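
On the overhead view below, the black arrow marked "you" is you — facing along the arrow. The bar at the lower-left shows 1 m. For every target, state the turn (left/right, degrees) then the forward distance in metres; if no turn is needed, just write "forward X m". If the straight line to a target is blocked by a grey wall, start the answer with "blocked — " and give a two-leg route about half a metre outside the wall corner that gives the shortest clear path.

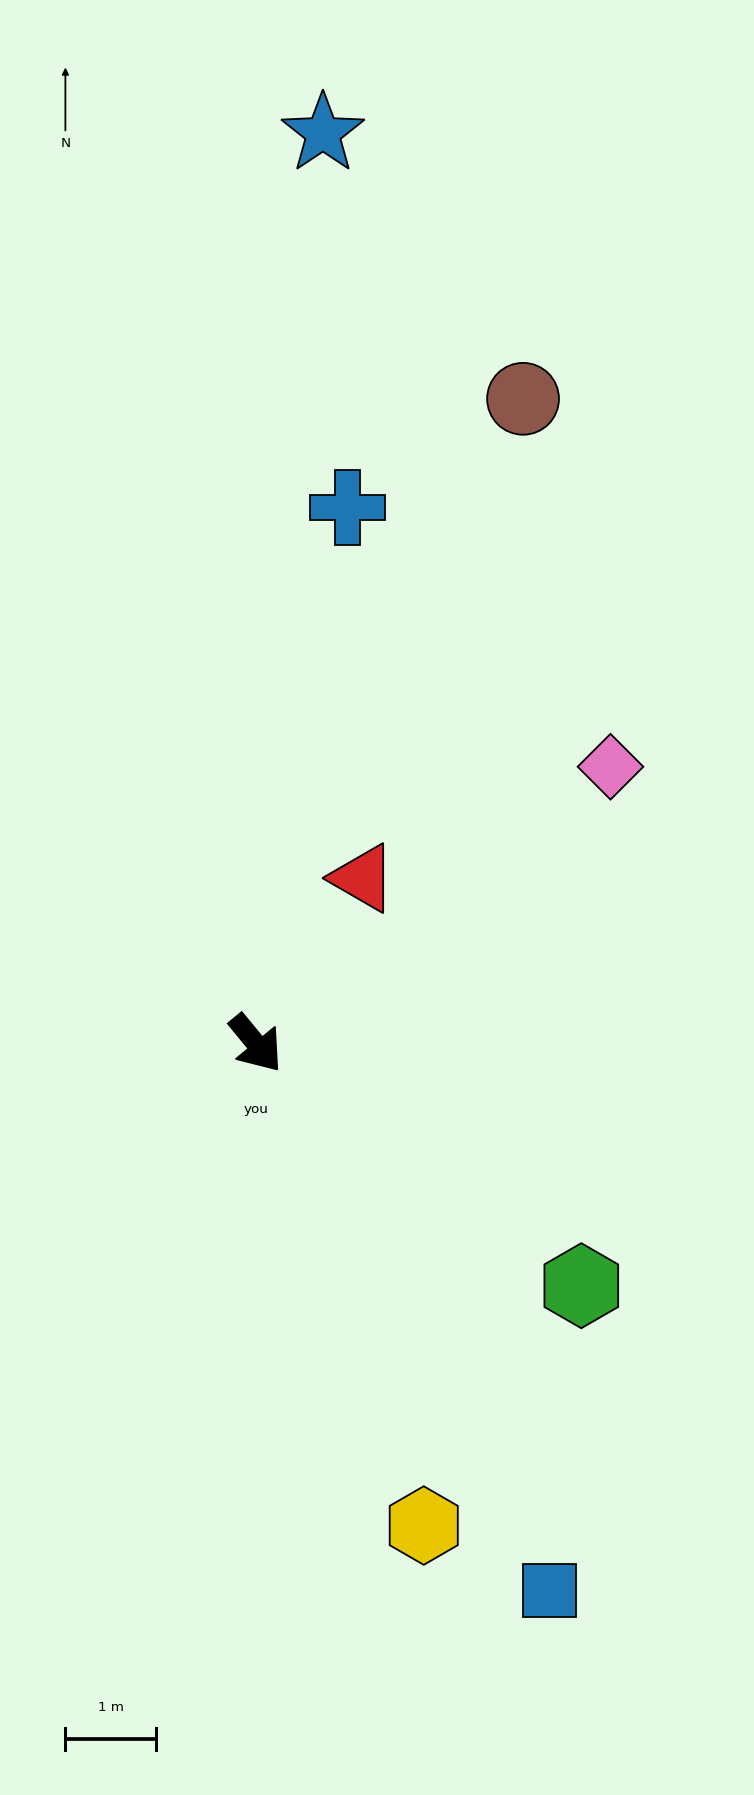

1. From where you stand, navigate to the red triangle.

turn left 108°, forward 2.2 m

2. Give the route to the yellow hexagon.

turn right 20°, forward 5.6 m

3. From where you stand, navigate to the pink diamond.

turn left 89°, forward 4.9 m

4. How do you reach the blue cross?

turn left 131°, forward 6.0 m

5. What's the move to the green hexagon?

turn left 14°, forward 4.5 m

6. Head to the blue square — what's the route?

turn right 11°, forward 6.8 m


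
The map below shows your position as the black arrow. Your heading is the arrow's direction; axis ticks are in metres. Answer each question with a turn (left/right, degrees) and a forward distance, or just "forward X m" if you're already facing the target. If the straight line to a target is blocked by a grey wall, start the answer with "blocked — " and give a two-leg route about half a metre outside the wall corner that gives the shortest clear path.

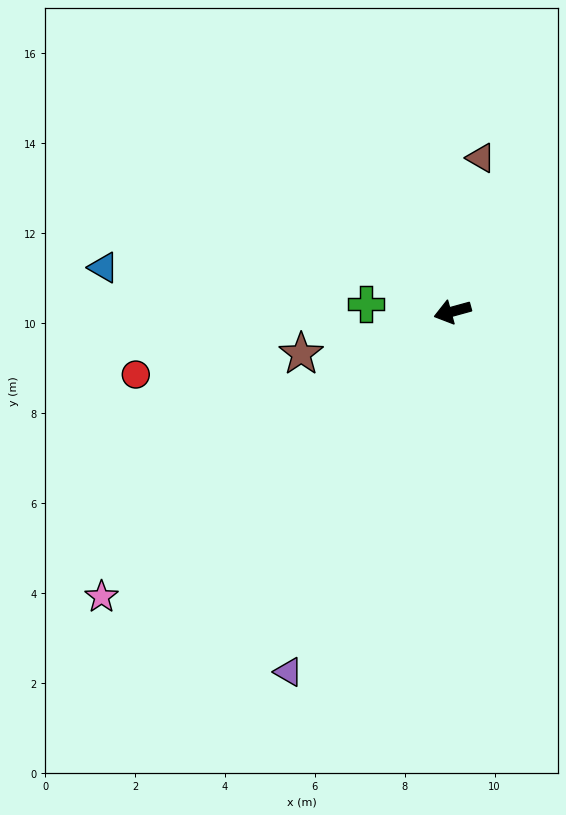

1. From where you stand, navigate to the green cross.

turn right 20°, forward 1.9 m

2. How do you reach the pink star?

turn left 24°, forward 10.1 m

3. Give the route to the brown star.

forward 3.5 m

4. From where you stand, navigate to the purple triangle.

turn left 50°, forward 8.8 m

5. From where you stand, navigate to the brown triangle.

turn right 116°, forward 3.5 m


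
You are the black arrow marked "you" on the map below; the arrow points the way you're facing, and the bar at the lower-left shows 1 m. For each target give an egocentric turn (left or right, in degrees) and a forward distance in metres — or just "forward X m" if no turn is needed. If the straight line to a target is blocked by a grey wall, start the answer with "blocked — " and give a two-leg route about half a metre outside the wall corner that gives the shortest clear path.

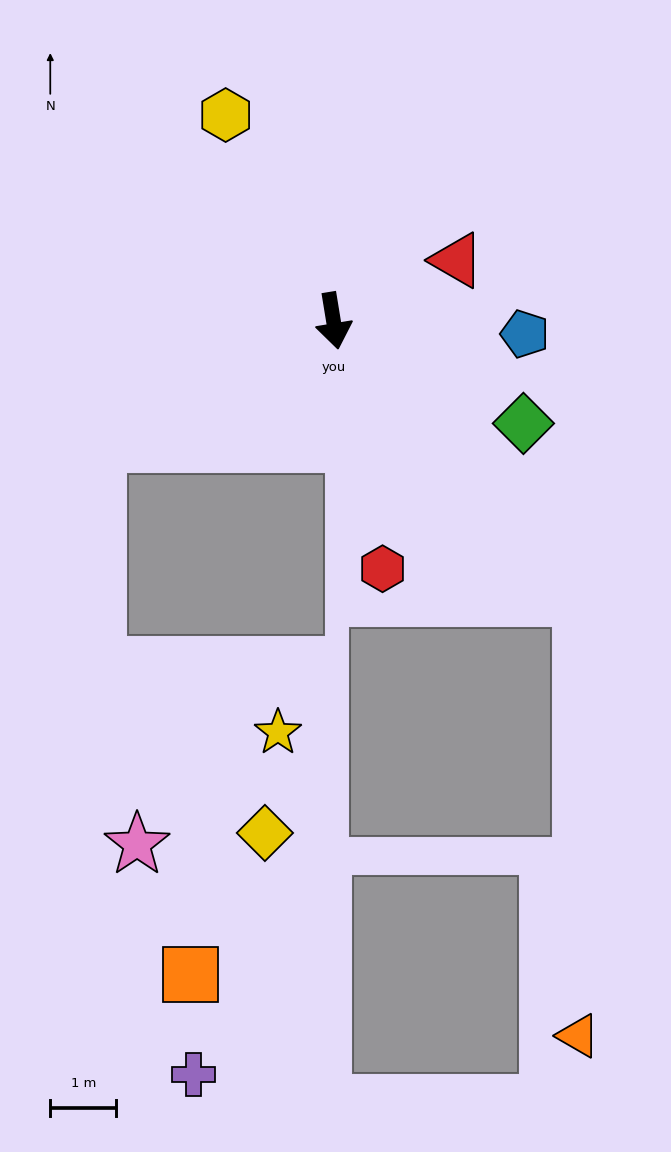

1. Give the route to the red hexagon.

forward 3.8 m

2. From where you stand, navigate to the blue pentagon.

turn left 77°, forward 2.9 m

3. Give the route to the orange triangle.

blocked — turn left 32°, forward 5.6 m, then turn right 42°, forward 6.6 m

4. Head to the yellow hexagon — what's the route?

turn right 162°, forward 3.5 m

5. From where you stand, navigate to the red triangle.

turn left 107°, forward 2.1 m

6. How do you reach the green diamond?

turn left 52°, forward 3.3 m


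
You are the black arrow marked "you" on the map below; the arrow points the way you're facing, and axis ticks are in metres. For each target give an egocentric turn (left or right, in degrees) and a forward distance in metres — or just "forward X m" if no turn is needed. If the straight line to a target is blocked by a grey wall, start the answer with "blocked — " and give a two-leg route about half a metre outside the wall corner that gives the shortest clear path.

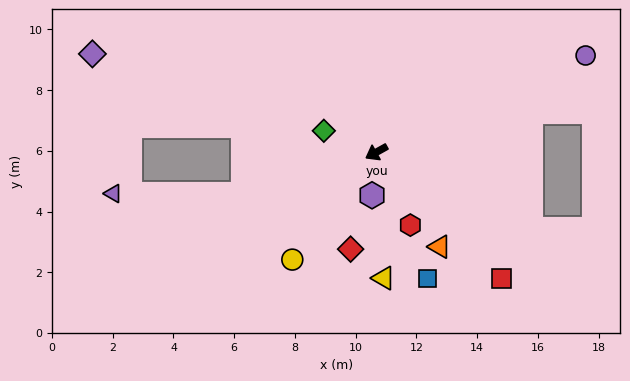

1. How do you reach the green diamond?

turn right 51°, forward 1.9 m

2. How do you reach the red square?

turn left 106°, forward 5.9 m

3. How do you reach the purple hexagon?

turn left 55°, forward 1.4 m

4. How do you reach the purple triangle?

blocked — turn right 11°, forward 4.6 m, then turn right 19°, forward 4.3 m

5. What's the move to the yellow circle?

turn left 23°, forward 4.5 m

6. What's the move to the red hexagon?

turn left 86°, forward 2.6 m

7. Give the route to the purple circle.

turn left 176°, forward 7.6 m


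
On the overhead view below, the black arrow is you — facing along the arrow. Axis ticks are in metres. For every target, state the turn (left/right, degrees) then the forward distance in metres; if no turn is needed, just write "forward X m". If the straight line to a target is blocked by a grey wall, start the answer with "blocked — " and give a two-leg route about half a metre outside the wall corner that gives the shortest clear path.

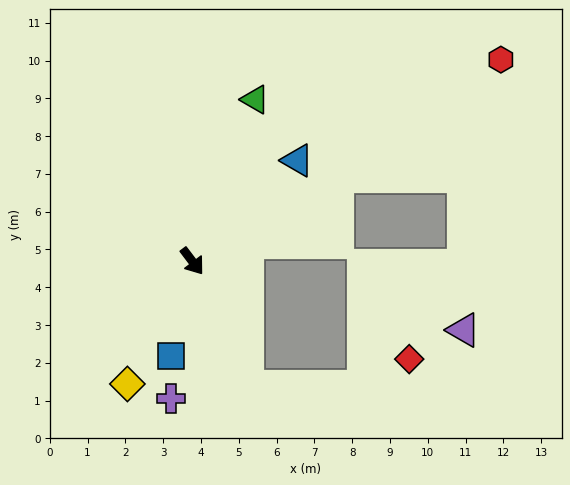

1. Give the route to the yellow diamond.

turn right 65°, forward 3.7 m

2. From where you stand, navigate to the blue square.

turn right 50°, forward 2.6 m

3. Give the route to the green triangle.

turn left 122°, forward 4.6 m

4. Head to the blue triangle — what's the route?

turn left 97°, forward 3.9 m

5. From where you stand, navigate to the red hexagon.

turn left 86°, forward 9.8 m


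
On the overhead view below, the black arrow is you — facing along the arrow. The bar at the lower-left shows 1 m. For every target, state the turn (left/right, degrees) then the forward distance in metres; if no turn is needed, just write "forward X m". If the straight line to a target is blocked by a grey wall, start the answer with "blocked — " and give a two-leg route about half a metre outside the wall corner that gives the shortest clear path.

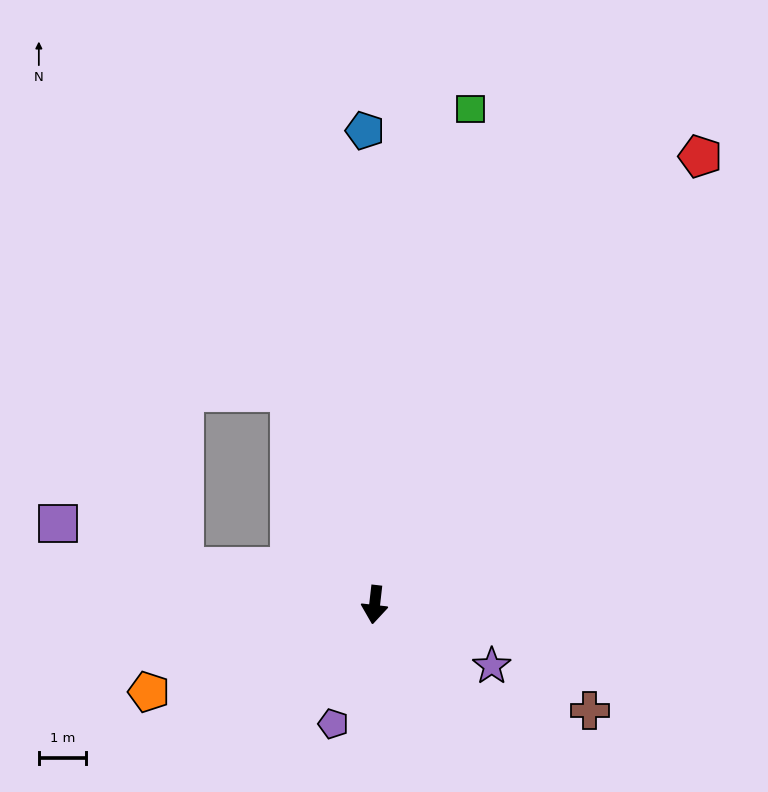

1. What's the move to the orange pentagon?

turn right 62°, forward 5.1 m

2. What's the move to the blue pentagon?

turn right 172°, forward 10.0 m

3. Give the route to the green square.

turn left 176°, forward 10.7 m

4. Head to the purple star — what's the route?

turn left 69°, forward 2.8 m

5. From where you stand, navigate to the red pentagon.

turn left 151°, forward 11.7 m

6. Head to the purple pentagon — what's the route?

turn right 13°, forward 2.7 m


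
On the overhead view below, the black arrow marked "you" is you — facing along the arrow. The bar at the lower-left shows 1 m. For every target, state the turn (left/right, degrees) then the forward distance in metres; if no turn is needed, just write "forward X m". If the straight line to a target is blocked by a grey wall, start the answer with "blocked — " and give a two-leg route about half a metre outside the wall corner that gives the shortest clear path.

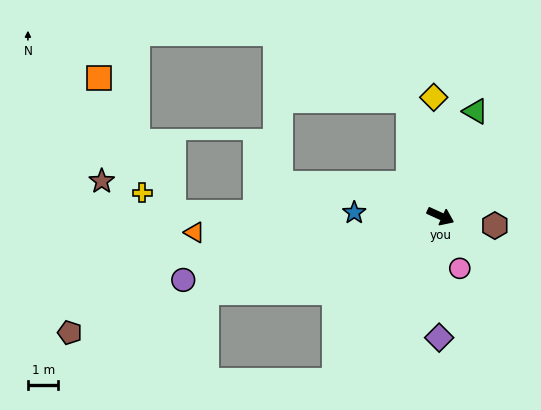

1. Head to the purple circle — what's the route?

turn right 142°, forward 8.7 m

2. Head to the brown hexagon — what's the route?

turn left 15°, forward 1.8 m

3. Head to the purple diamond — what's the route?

turn right 66°, forward 4.0 m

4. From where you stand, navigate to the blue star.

turn right 158°, forward 2.8 m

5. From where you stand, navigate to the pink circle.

turn right 45°, forward 1.8 m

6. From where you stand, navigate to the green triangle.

turn left 96°, forward 3.6 m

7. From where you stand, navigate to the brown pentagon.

turn right 138°, forward 12.8 m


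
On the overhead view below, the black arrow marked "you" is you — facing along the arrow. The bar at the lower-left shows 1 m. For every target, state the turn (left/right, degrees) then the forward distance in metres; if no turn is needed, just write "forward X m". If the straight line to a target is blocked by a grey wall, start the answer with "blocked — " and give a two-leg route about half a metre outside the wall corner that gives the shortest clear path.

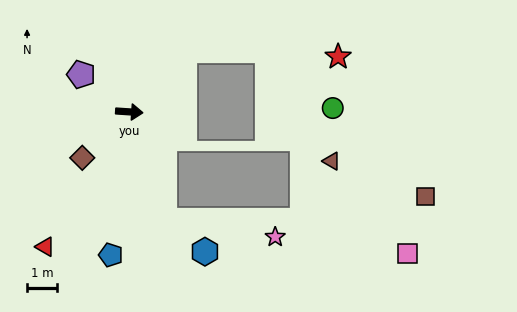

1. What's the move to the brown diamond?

turn right 132°, forward 2.2 m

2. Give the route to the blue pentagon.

turn right 94°, forward 4.9 m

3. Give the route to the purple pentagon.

turn left 146°, forward 2.1 m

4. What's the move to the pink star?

blocked — turn right 68°, forward 3.9 m, then turn left 63°, forward 3.8 m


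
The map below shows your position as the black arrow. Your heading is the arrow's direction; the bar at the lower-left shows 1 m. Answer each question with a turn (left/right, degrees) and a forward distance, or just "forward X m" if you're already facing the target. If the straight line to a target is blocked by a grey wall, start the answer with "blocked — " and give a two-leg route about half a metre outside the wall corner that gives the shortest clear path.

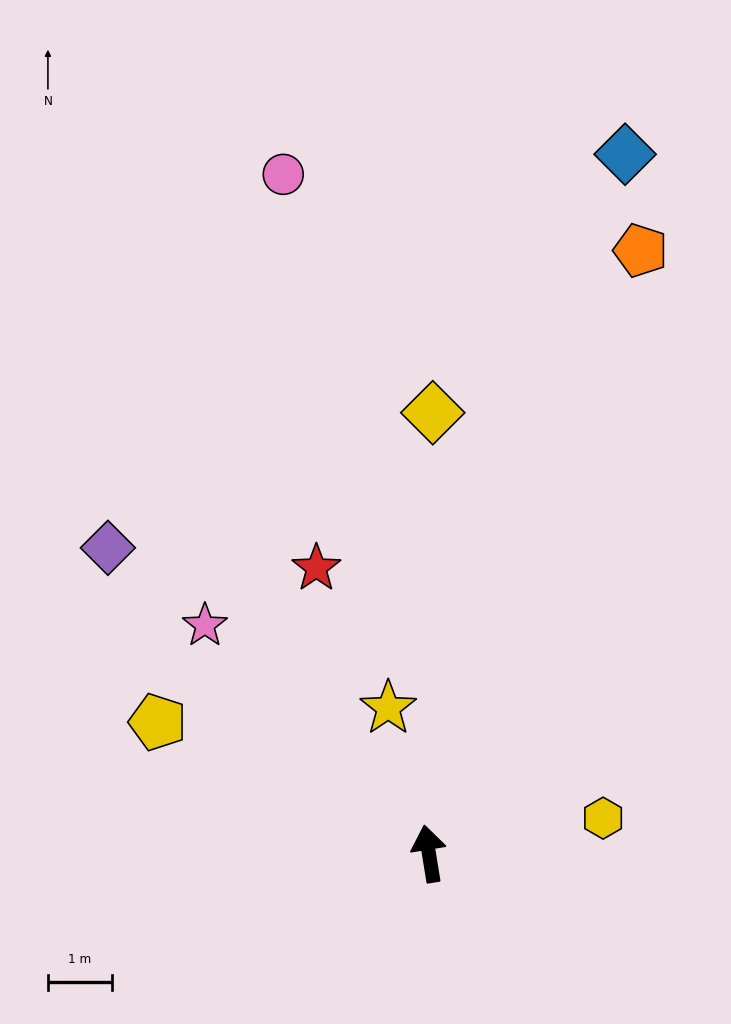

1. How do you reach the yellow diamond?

turn right 10°, forward 6.9 m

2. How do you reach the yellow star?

turn left 6°, forward 2.4 m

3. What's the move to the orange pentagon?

turn right 29°, forward 10.0 m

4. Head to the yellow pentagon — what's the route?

turn left 55°, forward 4.7 m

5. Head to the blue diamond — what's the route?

turn right 25°, forward 11.4 m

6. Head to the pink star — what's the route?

turn left 35°, forward 5.0 m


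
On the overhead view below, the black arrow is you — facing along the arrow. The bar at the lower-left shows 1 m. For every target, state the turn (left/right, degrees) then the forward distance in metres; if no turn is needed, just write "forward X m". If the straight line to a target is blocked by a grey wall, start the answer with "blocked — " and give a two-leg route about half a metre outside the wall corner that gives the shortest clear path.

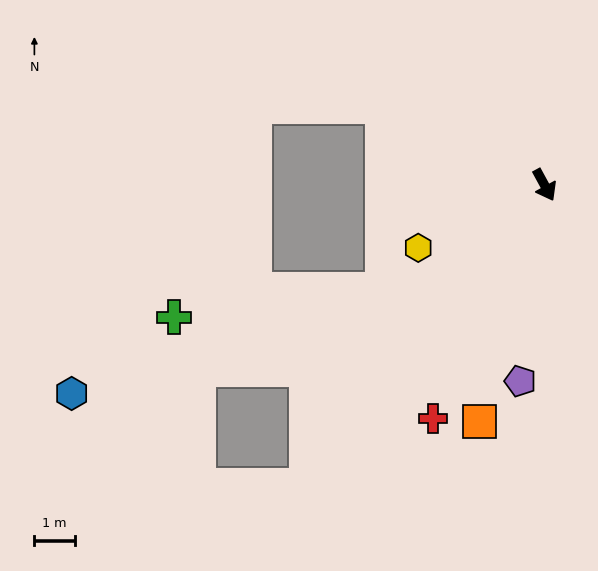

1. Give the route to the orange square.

turn right 44°, forward 6.1 m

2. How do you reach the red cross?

turn right 54°, forward 6.4 m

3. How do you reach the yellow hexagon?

turn right 92°, forward 3.5 m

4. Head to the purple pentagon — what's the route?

turn right 36°, forward 4.9 m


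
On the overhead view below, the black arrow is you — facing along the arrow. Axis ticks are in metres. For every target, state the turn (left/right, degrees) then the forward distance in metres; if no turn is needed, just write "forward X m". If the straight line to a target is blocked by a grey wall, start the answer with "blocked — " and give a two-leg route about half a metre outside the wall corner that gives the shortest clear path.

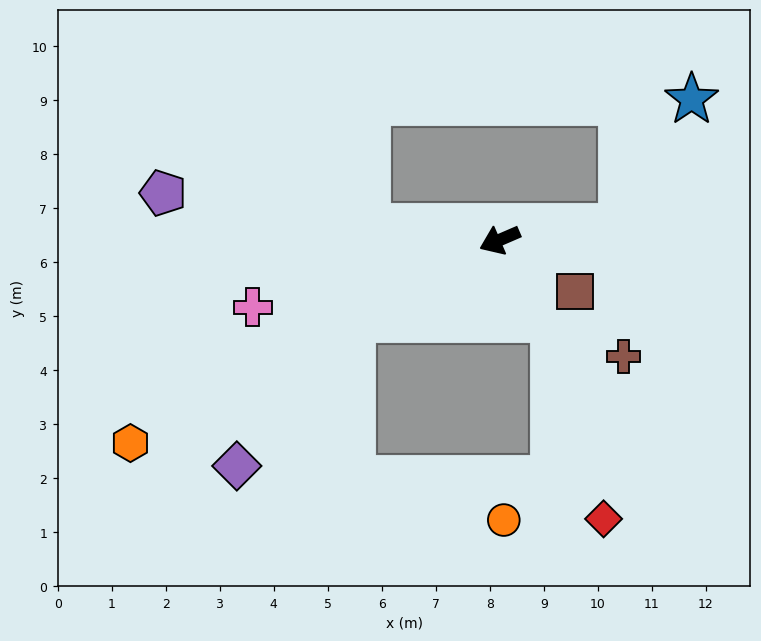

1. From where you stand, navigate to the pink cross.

turn right 8°, forward 4.7 m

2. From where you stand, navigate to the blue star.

blocked — turn left 163°, forward 2.3 m, then turn left 55°, forward 2.7 m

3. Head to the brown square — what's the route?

turn left 122°, forward 1.7 m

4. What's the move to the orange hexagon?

turn left 5°, forward 7.8 m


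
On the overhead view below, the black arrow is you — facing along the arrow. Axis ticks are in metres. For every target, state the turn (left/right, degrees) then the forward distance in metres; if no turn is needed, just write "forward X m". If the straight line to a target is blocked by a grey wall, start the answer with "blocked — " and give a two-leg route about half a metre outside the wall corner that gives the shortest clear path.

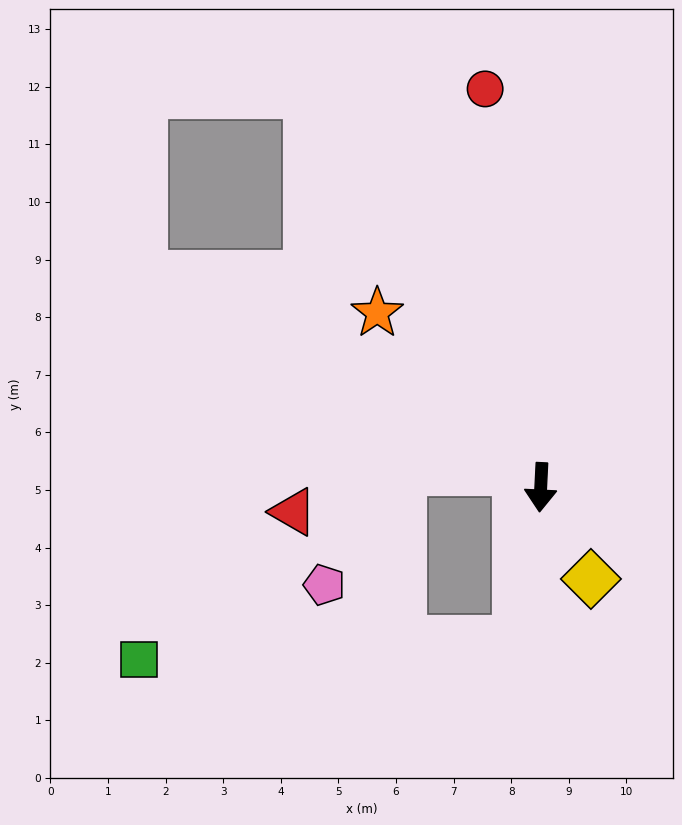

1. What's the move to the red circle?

turn right 169°, forward 7.0 m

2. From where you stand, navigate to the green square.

blocked — turn right 6°, forward 2.7 m, then turn right 78°, forward 6.6 m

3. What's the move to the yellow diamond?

turn left 32°, forward 1.8 m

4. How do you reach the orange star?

turn right 134°, forward 4.2 m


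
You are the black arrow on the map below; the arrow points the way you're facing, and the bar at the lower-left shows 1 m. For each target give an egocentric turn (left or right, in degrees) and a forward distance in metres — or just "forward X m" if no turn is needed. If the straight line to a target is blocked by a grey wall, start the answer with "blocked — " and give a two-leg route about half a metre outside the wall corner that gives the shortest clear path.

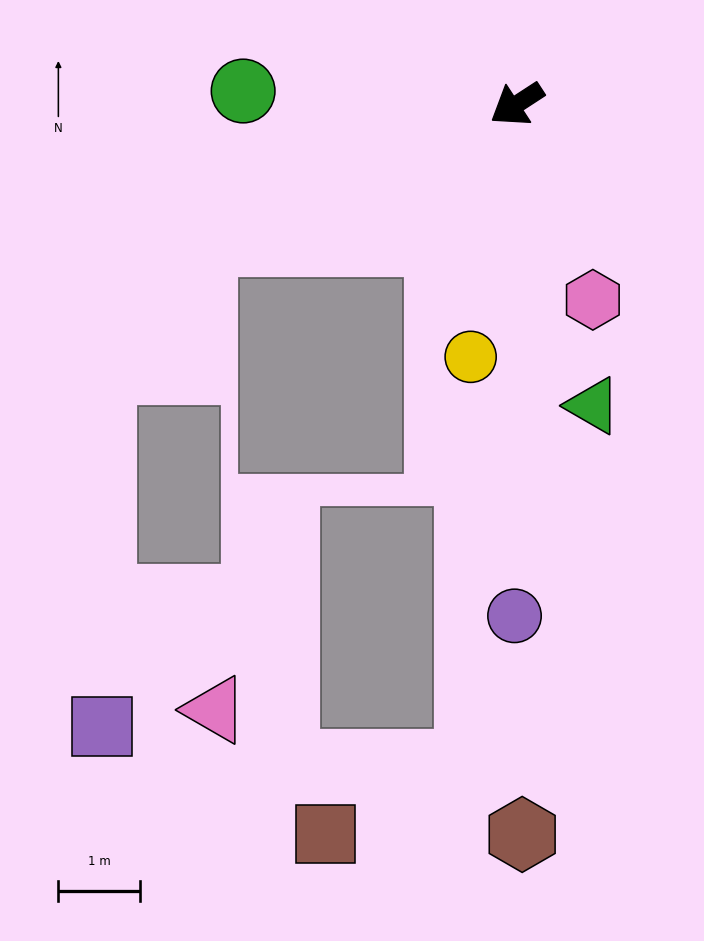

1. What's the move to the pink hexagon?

turn left 78°, forward 2.6 m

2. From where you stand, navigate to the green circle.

turn right 36°, forward 3.4 m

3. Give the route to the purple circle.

turn left 57°, forward 6.3 m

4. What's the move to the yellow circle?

turn left 47°, forward 3.1 m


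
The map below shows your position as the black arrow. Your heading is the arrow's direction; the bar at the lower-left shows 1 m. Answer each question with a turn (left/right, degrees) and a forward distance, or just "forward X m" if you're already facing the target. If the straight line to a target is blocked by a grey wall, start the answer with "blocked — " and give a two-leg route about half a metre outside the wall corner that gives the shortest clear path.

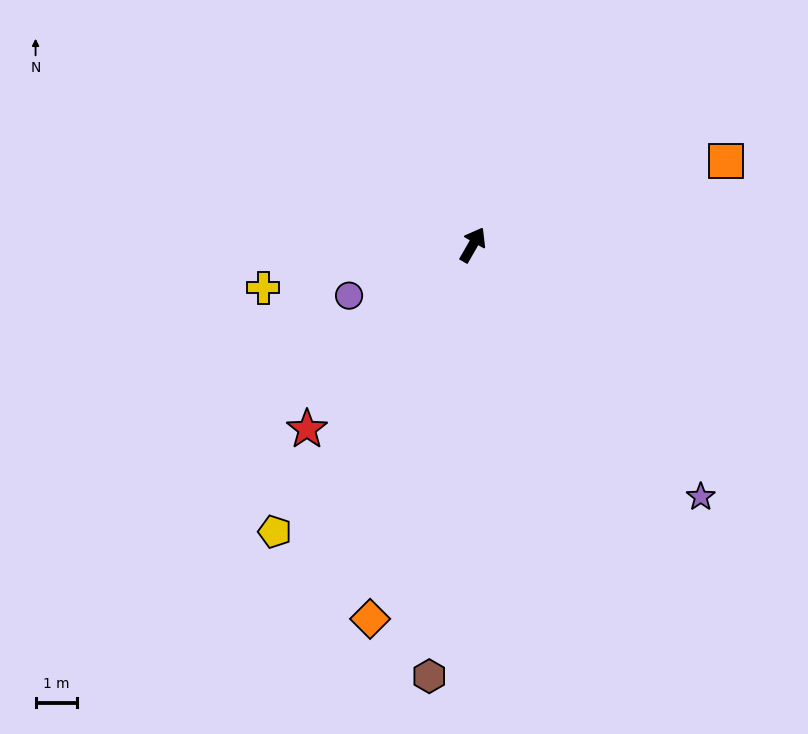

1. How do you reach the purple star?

turn right 108°, forward 8.3 m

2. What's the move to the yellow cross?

turn left 131°, forward 5.2 m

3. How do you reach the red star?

turn left 168°, forward 6.1 m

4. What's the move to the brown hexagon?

turn right 156°, forward 10.6 m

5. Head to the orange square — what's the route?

turn right 42°, forward 6.5 m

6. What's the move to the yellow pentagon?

turn left 175°, forward 8.5 m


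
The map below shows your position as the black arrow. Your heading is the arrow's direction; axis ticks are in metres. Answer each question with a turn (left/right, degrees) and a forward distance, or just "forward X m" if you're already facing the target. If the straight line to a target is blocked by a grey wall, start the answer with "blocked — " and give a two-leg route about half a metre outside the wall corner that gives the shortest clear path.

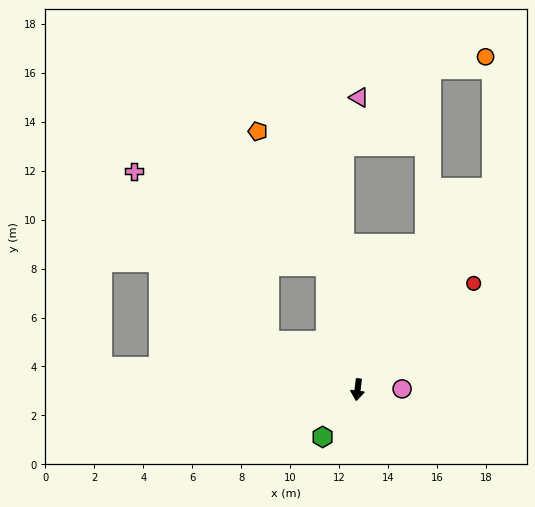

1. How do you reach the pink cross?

blocked — turn right 112°, forward 4.1 m, then turn right 22°, forward 8.9 m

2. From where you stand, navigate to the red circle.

turn left 139°, forward 6.4 m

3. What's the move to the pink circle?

turn left 98°, forward 1.8 m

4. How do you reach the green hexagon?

turn right 30°, forward 2.4 m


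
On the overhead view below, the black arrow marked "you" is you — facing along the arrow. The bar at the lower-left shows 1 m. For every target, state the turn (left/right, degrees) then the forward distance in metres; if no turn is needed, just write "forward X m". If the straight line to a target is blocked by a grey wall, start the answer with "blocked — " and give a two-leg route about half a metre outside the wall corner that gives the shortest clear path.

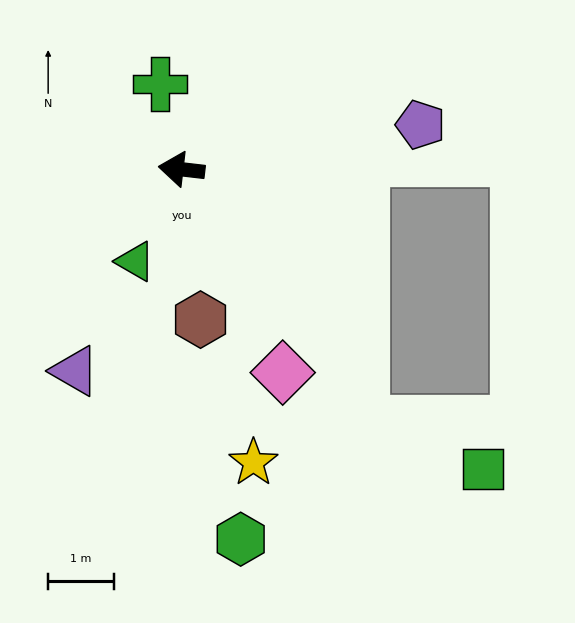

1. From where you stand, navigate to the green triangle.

turn left 70°, forward 1.6 m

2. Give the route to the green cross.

turn right 69°, forward 1.3 m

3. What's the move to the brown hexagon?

turn left 104°, forward 2.3 m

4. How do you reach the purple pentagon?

turn right 163°, forward 3.7 m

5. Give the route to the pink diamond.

turn left 123°, forward 3.5 m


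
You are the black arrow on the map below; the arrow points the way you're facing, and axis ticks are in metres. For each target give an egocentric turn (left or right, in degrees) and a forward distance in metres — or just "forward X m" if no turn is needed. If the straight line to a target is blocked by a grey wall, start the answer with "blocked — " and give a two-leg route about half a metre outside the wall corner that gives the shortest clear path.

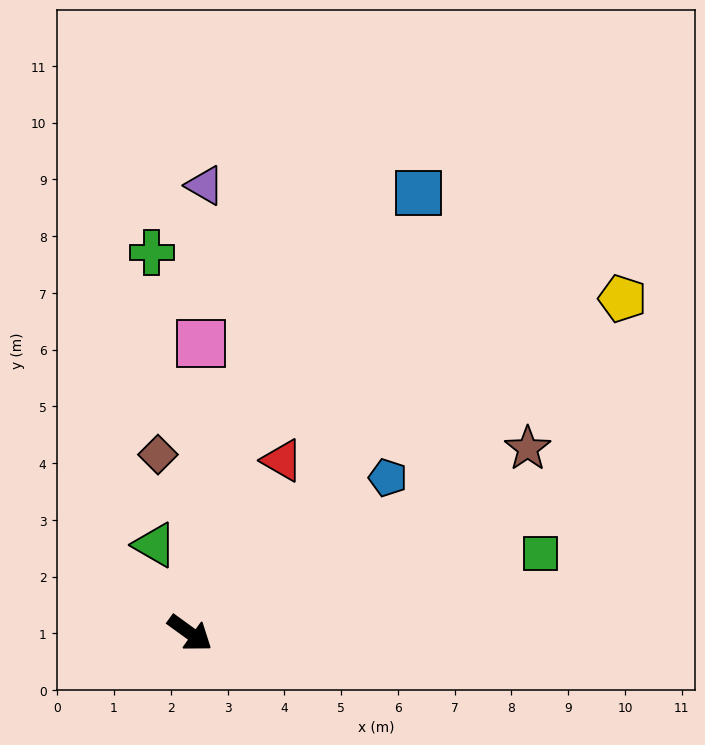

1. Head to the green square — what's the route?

turn left 49°, forward 6.3 m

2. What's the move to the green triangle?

turn left 148°, forward 1.7 m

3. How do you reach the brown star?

turn left 65°, forward 6.8 m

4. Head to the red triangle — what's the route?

turn left 98°, forward 3.5 m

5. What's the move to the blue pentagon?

turn left 74°, forward 4.4 m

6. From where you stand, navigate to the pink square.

turn left 124°, forward 5.1 m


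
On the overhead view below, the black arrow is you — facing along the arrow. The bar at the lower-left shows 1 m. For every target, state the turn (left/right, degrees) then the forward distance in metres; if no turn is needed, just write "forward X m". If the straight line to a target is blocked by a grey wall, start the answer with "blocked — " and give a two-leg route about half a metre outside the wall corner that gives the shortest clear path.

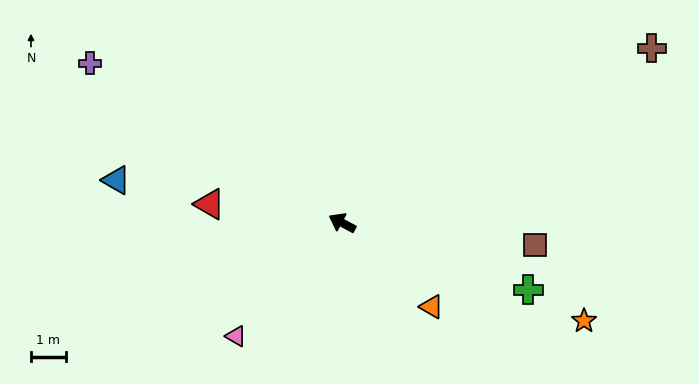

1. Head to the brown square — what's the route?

turn right 158°, forward 5.6 m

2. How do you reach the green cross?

turn right 172°, forward 5.7 m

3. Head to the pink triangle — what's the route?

turn left 75°, forward 4.4 m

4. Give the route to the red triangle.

turn left 20°, forward 3.8 m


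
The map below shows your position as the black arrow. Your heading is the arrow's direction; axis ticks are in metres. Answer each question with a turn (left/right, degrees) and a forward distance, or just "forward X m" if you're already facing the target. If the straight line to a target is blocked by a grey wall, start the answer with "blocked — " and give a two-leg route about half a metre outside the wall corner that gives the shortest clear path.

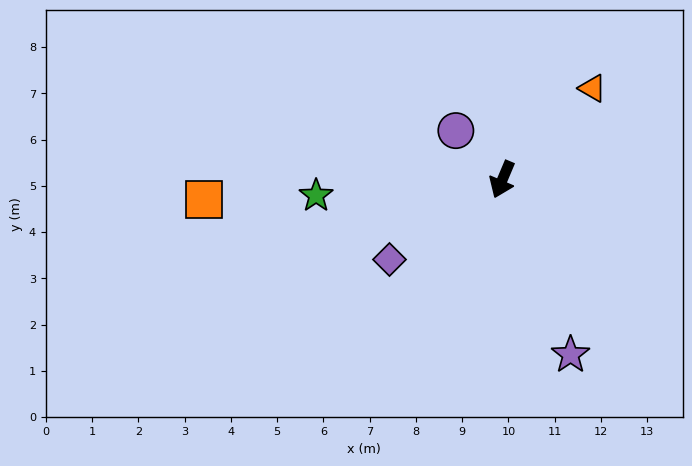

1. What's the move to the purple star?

turn left 44°, forward 4.1 m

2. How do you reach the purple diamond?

turn right 32°, forward 3.0 m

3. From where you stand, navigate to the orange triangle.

turn left 158°, forward 2.8 m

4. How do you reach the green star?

turn right 62°, forward 4.0 m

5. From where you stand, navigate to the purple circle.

turn right 114°, forward 1.5 m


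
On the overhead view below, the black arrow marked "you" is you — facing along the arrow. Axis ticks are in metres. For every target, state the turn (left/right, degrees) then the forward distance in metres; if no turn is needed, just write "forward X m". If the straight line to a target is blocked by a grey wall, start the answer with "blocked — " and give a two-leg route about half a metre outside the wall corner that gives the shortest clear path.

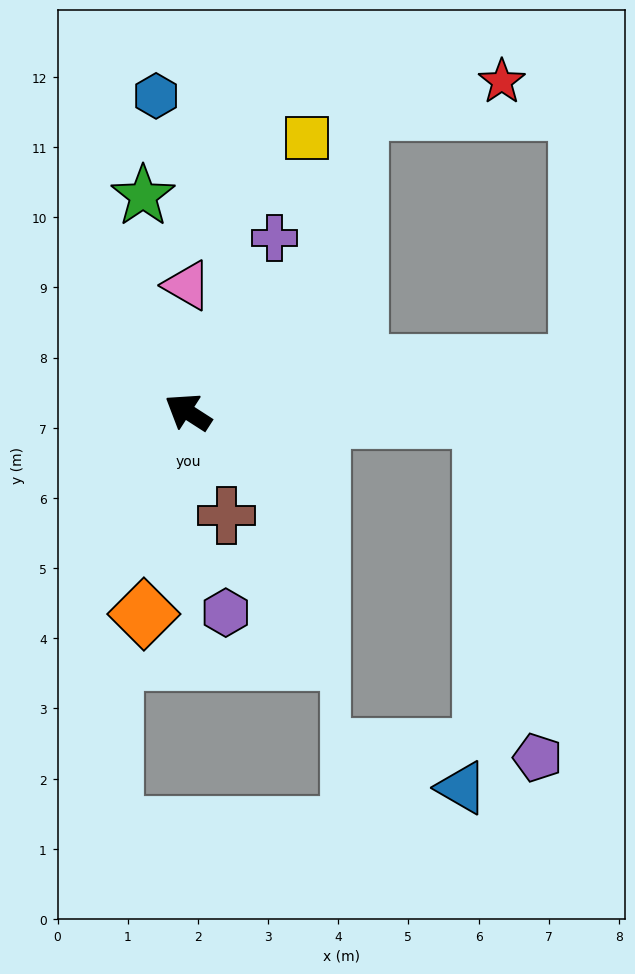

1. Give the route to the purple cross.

turn right 84°, forward 2.8 m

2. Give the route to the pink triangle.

turn right 57°, forward 1.8 m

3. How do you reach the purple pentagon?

blocked — turn right 149°, forward 4.2 m, then turn right 79°, forward 4.9 m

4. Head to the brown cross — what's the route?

turn left 143°, forward 1.6 m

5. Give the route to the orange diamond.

turn left 110°, forward 2.9 m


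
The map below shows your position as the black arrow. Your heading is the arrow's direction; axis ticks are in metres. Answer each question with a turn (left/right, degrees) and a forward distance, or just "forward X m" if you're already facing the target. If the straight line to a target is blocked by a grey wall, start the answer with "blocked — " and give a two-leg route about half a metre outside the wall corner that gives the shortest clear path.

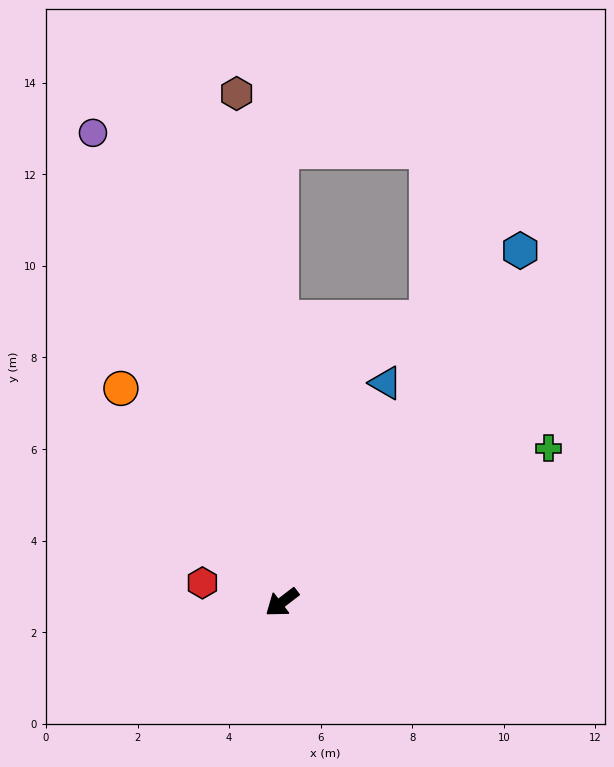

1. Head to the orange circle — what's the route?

turn right 90°, forward 5.8 m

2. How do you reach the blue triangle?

turn right 153°, forward 5.3 m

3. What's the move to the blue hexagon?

turn right 162°, forward 9.3 m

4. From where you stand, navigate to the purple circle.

turn right 106°, forward 11.1 m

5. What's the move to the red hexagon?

turn right 51°, forward 1.8 m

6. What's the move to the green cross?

turn left 173°, forward 6.7 m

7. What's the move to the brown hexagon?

turn right 122°, forward 11.2 m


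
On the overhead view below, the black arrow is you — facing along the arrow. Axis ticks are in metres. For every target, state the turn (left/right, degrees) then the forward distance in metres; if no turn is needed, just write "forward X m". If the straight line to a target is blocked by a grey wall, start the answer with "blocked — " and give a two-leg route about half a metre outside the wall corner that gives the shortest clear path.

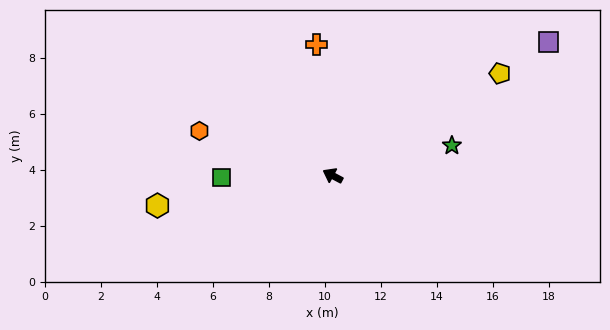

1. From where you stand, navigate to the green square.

turn left 29°, forward 4.0 m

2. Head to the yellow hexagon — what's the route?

turn left 38°, forward 6.3 m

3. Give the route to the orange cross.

turn right 55°, forward 4.7 m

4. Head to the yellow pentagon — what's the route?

turn right 121°, forward 7.0 m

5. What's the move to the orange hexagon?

turn left 9°, forward 5.0 m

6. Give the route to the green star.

turn right 138°, forward 4.4 m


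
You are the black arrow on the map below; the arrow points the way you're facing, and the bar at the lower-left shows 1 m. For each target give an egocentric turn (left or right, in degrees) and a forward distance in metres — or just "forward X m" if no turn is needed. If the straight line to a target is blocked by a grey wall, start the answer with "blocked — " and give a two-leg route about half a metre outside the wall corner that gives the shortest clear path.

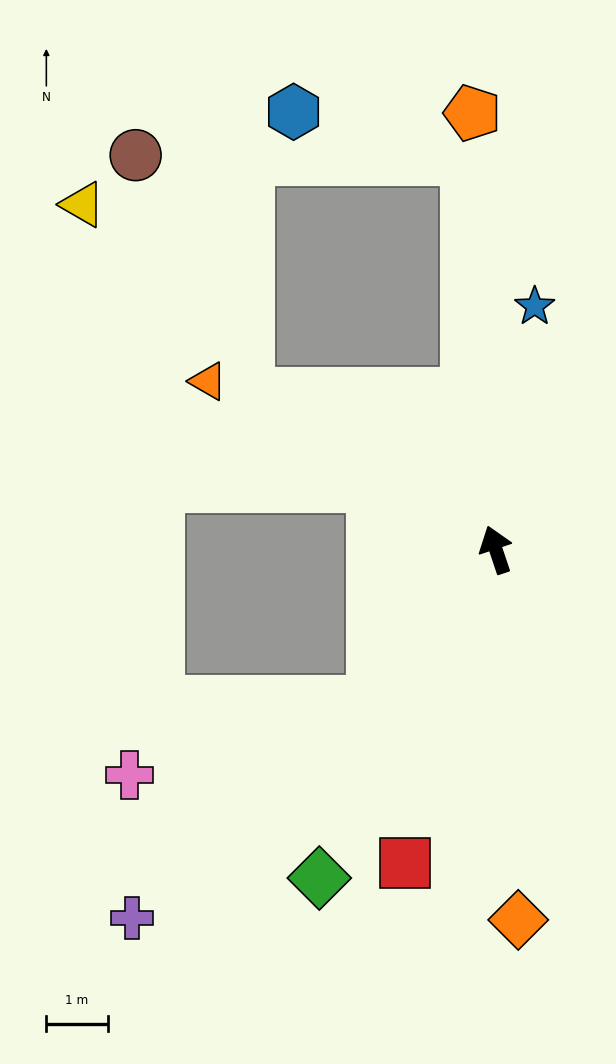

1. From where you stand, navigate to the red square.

turn left 145°, forward 5.3 m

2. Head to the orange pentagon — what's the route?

turn right 15°, forward 7.1 m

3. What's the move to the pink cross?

blocked — turn left 122°, forward 3.2 m, then turn right 34°, forward 4.1 m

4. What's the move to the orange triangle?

turn left 41°, forward 5.4 m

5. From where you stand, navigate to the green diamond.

turn left 133°, forward 6.1 m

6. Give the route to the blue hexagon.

blocked — turn right 14°, forward 6.4 m, then turn left 70°, forward 2.9 m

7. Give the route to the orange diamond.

turn left 165°, forward 6.1 m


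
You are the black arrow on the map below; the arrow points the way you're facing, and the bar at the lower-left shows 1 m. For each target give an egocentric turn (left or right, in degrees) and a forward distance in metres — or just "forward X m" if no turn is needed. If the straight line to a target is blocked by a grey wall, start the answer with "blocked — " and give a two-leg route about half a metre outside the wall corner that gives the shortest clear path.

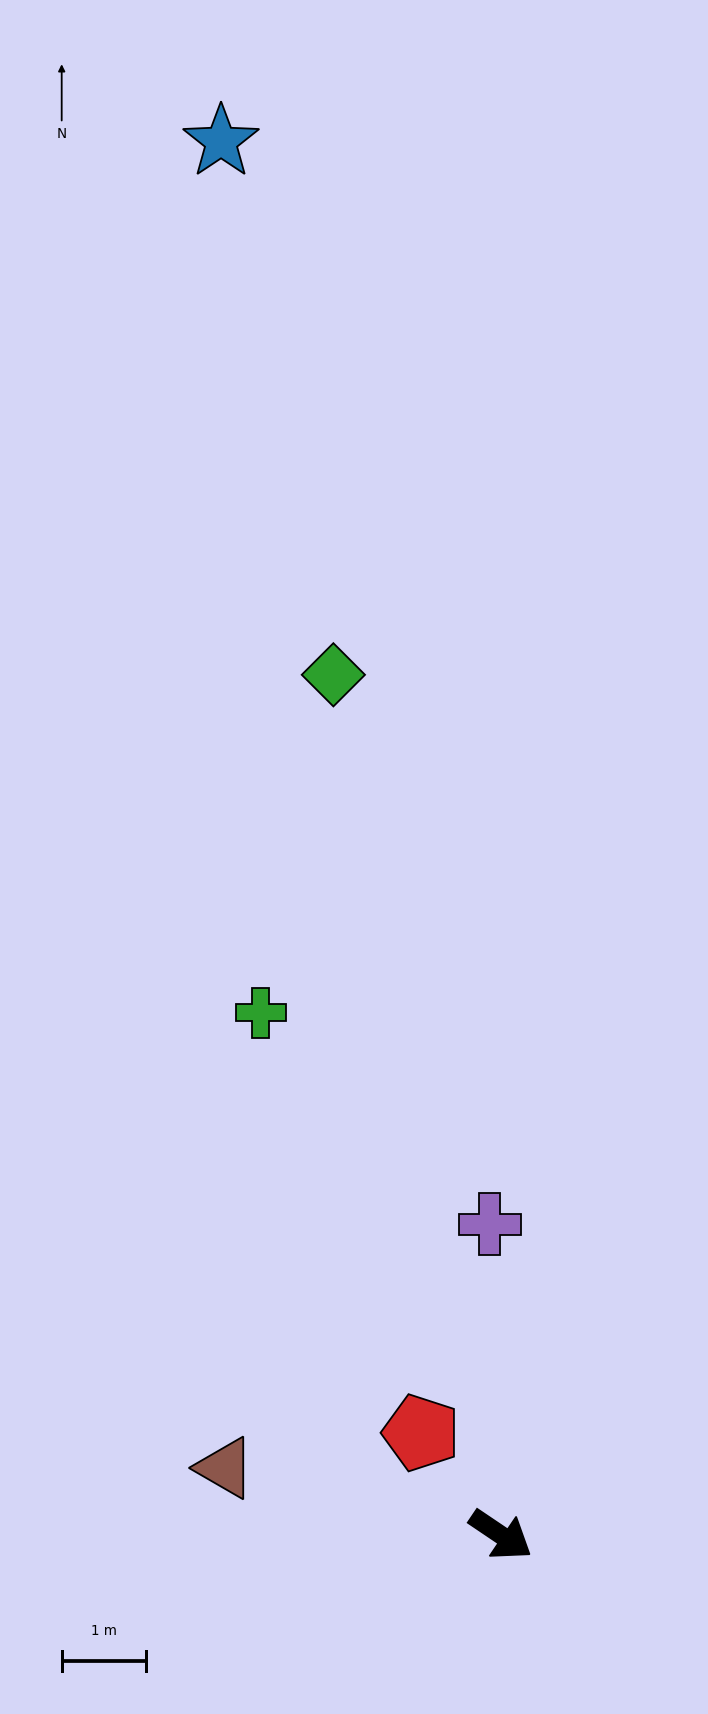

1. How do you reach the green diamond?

turn left 135°, forward 10.3 m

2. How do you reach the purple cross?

turn left 126°, forward 3.7 m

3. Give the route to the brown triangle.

turn right 160°, forward 3.3 m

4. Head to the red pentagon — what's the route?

turn left 162°, forward 1.5 m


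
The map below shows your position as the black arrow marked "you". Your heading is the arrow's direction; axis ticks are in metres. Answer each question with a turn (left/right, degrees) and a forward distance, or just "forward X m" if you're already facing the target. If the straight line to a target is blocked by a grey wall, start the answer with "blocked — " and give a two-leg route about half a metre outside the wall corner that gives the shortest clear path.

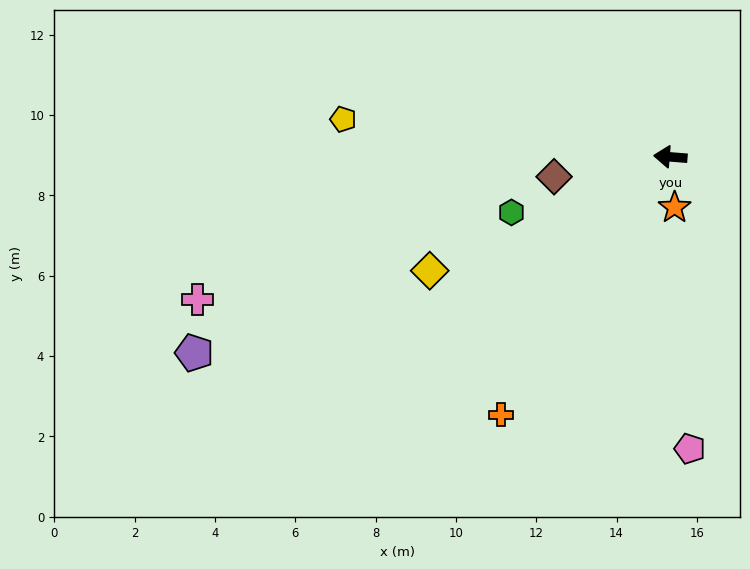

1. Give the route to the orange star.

turn left 99°, forward 1.3 m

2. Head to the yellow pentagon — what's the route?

turn right 2°, forward 8.2 m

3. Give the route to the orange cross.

turn left 61°, forward 7.7 m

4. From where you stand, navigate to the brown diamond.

turn left 14°, forward 2.9 m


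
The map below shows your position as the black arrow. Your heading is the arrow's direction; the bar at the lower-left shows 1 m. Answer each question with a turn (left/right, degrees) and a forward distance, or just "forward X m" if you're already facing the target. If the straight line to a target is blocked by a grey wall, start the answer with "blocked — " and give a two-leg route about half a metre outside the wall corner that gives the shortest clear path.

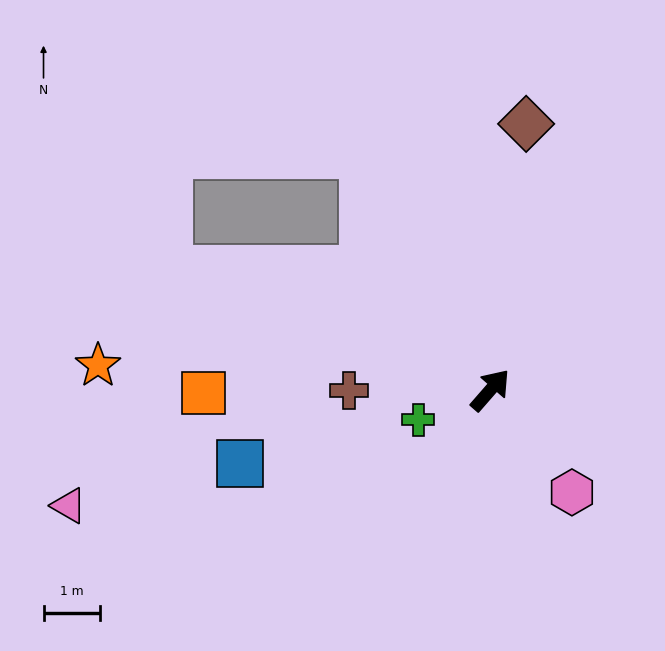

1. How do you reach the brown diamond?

turn left 33°, forward 4.8 m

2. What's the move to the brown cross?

turn left 131°, forward 2.5 m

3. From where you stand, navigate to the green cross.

turn left 153°, forward 1.4 m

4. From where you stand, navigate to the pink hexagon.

turn right 100°, forward 2.3 m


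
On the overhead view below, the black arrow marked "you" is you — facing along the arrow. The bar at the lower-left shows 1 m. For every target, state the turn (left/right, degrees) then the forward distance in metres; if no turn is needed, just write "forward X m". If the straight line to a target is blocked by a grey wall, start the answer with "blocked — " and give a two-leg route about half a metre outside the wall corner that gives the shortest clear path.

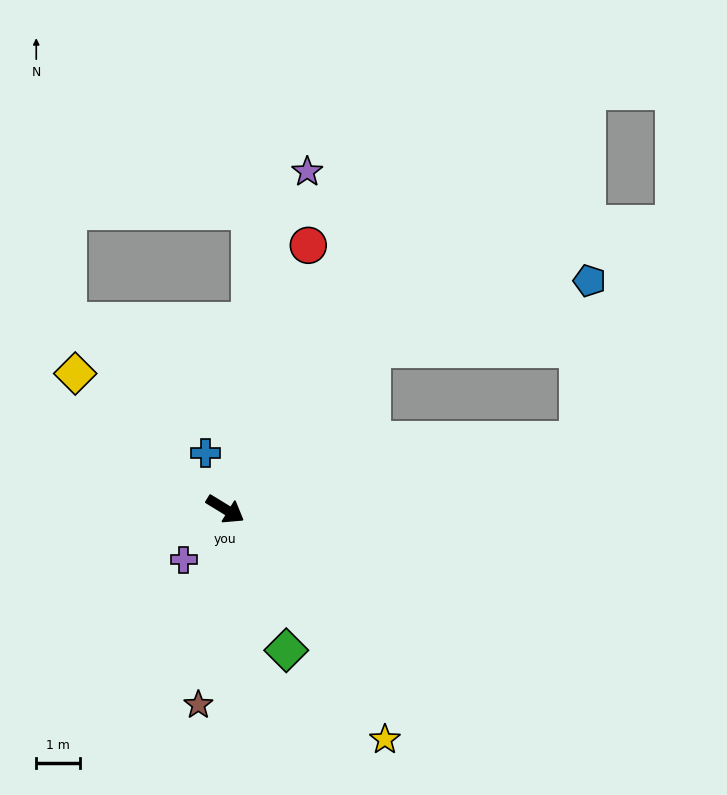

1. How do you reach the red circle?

turn left 104°, forward 6.3 m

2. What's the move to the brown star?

turn right 66°, forward 4.5 m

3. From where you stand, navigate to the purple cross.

turn right 98°, forward 1.5 m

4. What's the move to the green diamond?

turn right 35°, forward 3.5 m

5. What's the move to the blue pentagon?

blocked — turn left 79°, forward 5.0 m, then turn right 30°, forward 5.2 m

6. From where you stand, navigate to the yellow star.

turn right 24°, forward 6.4 m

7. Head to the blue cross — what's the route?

turn left 141°, forward 1.4 m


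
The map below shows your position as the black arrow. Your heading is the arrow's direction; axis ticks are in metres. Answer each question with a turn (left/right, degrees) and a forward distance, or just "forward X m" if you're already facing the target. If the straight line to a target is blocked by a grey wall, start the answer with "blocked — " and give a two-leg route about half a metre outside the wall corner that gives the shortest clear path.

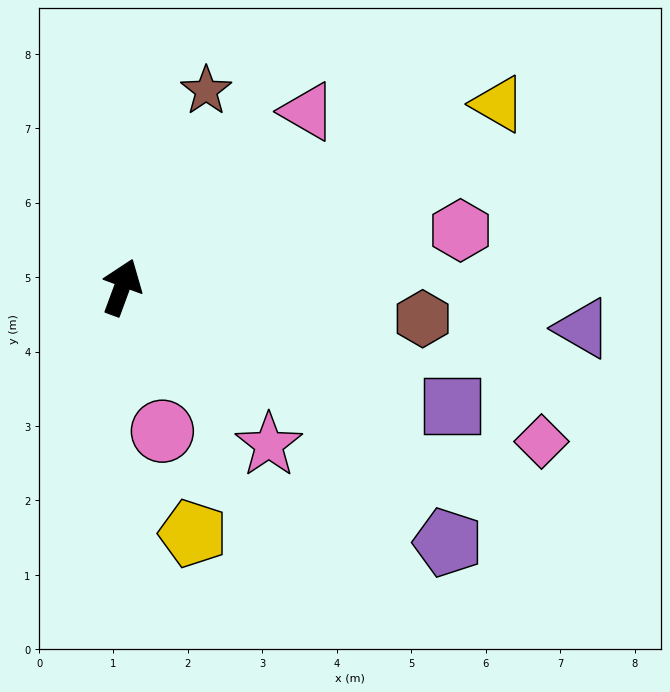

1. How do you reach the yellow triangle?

turn right 44°, forward 5.6 m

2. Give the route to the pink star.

turn right 117°, forward 2.9 m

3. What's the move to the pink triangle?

turn right 26°, forward 3.4 m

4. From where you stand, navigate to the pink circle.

turn right 144°, forward 2.0 m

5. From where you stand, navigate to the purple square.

turn right 90°, forward 4.7 m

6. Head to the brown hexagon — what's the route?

turn right 76°, forward 4.1 m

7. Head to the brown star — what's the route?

turn right 3°, forward 2.9 m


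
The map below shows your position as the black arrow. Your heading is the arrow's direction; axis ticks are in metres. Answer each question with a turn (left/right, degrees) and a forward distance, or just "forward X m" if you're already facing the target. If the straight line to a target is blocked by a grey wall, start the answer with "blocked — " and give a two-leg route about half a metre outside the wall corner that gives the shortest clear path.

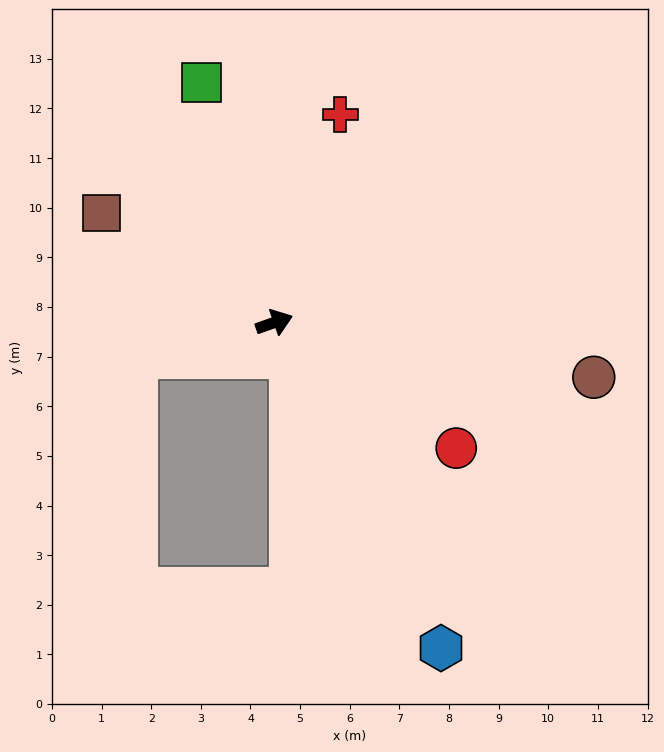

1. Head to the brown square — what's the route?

turn left 128°, forward 4.1 m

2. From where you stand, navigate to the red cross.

turn left 53°, forward 4.4 m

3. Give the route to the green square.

turn left 88°, forward 5.1 m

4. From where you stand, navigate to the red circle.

turn right 54°, forward 4.5 m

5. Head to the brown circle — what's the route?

turn right 29°, forward 6.5 m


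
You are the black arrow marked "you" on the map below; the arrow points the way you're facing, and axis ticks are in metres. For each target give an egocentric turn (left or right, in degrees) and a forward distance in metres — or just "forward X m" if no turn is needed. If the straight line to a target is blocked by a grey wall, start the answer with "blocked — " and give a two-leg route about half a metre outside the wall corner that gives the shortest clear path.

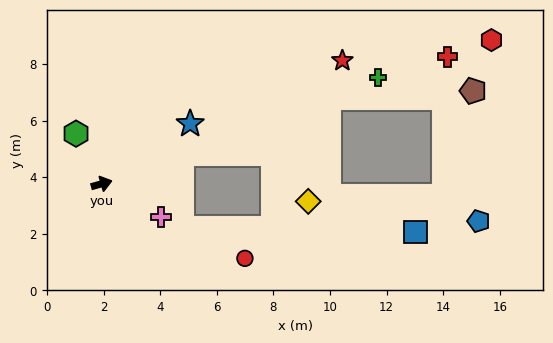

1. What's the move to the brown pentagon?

blocked — turn left 5°, forward 8.6 m, then turn right 18°, forward 5.1 m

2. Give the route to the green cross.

turn left 5°, forward 10.5 m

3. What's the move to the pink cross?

turn right 45°, forward 2.4 m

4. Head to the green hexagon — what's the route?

turn left 101°, forward 2.0 m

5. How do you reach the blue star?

turn left 18°, forward 3.8 m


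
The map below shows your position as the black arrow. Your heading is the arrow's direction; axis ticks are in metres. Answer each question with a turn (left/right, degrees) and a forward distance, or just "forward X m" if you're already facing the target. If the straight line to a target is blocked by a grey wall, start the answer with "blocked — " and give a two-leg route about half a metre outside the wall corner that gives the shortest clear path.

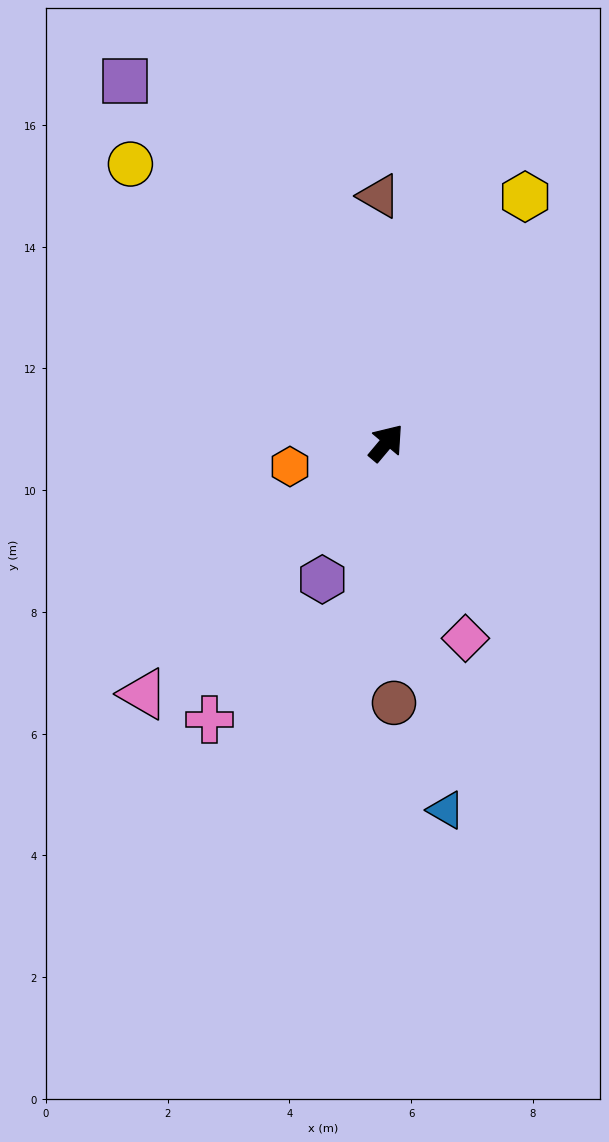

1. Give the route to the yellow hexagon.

turn left 11°, forward 4.6 m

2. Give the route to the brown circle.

turn right 138°, forward 4.3 m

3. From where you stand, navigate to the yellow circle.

turn left 83°, forward 6.2 m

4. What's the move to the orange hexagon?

turn left 144°, forward 1.6 m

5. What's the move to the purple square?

turn left 76°, forward 7.3 m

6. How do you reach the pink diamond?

turn right 118°, forward 3.5 m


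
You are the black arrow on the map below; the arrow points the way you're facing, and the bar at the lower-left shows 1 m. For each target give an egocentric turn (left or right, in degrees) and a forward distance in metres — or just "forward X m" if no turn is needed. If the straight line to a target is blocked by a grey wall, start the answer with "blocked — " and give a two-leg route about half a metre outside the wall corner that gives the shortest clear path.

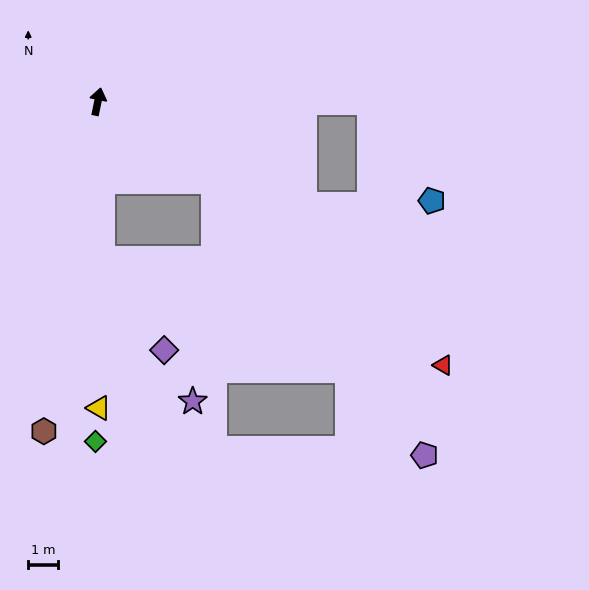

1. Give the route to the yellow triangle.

turn right 168°, forward 10.2 m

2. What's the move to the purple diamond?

blocked — turn right 167°, forward 5.2 m, then turn left 32°, forward 3.7 m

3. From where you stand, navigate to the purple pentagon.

blocked — turn right 113°, forward 4.7 m, then turn right 18°, forward 11.5 m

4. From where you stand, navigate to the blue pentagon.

blocked — turn right 78°, forward 9.0 m, then turn right 58°, forward 3.9 m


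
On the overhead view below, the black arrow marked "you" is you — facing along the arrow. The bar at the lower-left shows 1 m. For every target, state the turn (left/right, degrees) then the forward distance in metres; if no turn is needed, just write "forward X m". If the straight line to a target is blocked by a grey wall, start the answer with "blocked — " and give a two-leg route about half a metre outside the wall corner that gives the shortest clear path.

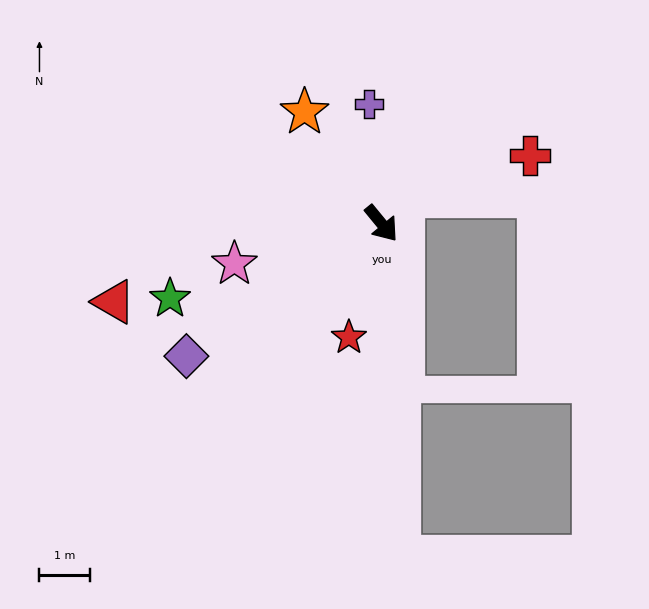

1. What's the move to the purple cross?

turn left 147°, forward 2.4 m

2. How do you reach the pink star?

turn right 114°, forward 3.0 m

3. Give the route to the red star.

turn right 55°, forward 2.3 m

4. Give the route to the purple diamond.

turn right 95°, forward 4.6 m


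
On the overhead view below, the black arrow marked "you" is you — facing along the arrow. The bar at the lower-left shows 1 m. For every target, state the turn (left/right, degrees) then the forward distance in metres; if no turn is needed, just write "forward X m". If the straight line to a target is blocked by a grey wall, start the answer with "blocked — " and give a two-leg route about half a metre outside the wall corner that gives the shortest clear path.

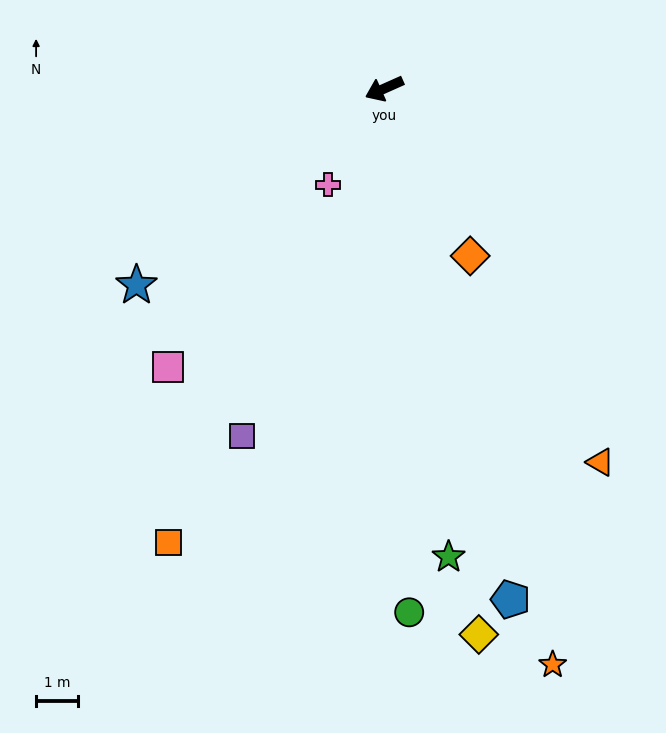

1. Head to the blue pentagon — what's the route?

turn left 80°, forward 12.5 m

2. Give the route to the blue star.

turn left 14°, forward 7.5 m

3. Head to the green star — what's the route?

turn left 74°, forward 11.3 m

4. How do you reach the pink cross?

turn left 36°, forward 2.7 m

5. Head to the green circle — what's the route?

turn left 69°, forward 12.5 m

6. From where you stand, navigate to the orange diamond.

turn left 93°, forward 4.5 m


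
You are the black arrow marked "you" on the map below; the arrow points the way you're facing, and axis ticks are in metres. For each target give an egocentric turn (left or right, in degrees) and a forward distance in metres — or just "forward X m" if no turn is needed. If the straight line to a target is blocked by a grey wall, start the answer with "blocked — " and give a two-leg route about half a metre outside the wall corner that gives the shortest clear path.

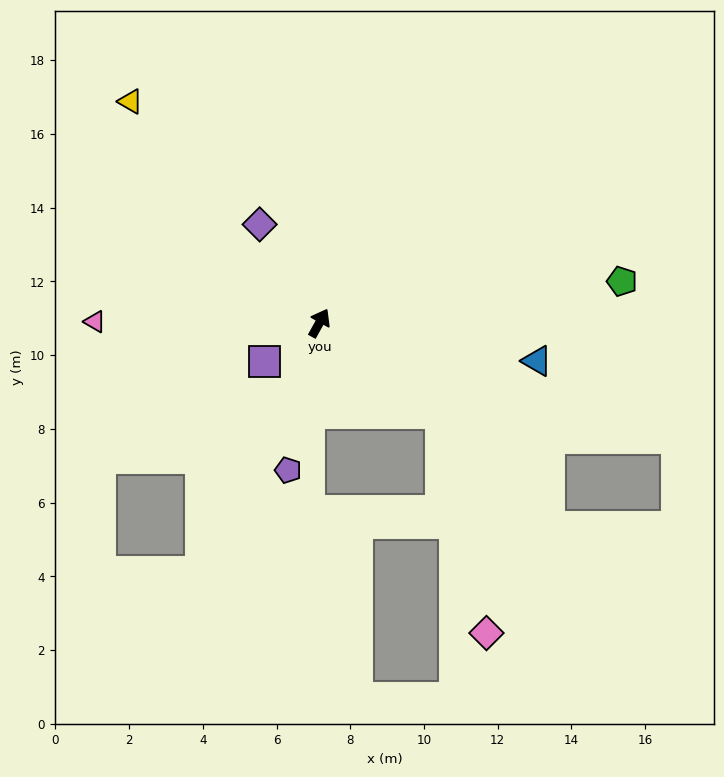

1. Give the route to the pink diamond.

blocked — turn right 98°, forward 4.1 m, then turn right 41°, forward 6.1 m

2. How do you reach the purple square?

turn left 154°, forward 1.8 m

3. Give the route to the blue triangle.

turn right 71°, forward 6.0 m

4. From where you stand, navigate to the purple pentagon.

turn right 163°, forward 4.1 m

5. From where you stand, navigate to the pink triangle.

turn left 119°, forward 6.1 m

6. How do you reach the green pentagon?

turn right 53°, forward 8.3 m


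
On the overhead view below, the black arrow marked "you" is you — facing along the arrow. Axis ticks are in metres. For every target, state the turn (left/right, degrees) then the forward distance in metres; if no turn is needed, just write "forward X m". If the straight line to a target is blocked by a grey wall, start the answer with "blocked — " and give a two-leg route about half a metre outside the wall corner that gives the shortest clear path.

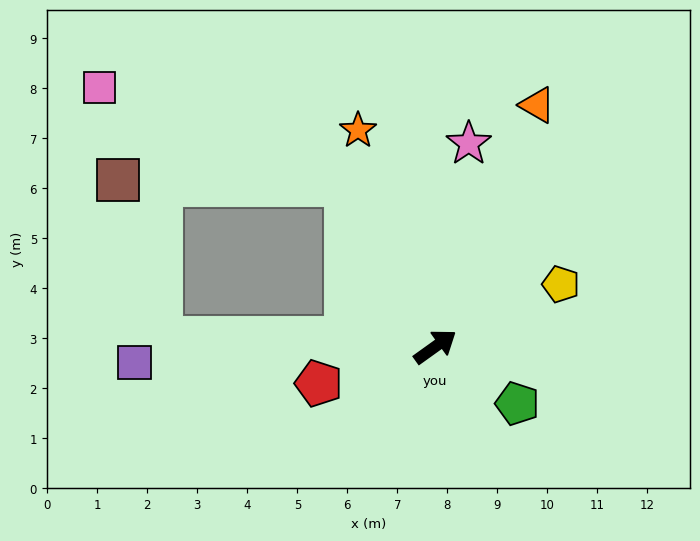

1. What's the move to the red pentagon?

turn left 162°, forward 2.4 m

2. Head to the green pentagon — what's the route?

turn right 70°, forward 2.0 m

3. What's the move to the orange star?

turn left 74°, forward 4.6 m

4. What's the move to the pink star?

turn left 45°, forward 4.1 m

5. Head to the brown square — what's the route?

blocked — turn left 84°, forward 3.7 m, then turn left 59°, forward 4.5 m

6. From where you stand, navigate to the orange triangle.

turn left 31°, forward 5.2 m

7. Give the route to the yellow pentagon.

turn right 9°, forward 2.8 m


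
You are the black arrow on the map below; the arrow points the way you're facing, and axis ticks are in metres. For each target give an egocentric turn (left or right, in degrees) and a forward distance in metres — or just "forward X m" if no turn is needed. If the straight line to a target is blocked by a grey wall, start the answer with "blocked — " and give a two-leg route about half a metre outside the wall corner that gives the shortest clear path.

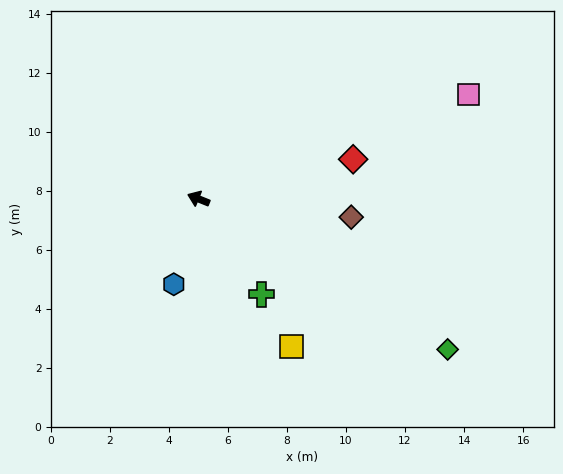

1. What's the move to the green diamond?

turn left 171°, forward 9.9 m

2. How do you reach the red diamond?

turn right 144°, forward 5.4 m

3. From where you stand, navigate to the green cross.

turn left 145°, forward 3.9 m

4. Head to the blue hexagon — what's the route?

turn left 96°, forward 3.0 m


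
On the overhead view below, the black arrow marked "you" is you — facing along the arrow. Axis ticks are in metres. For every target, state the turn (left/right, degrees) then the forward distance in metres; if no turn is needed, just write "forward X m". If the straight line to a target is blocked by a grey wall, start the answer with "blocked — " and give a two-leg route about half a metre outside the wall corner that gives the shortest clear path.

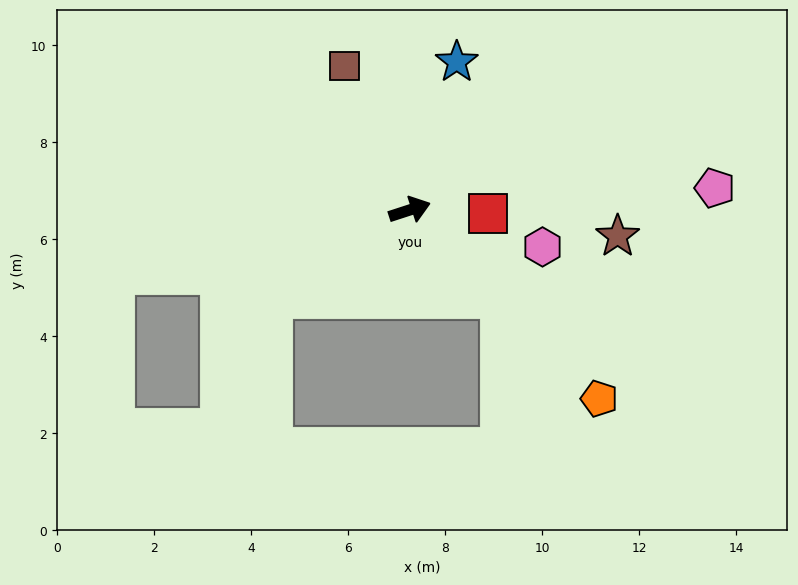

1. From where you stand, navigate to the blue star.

turn left 54°, forward 3.2 m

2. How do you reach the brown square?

turn left 96°, forward 3.3 m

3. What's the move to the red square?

turn right 21°, forward 1.6 m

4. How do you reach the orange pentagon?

turn right 63°, forward 5.5 m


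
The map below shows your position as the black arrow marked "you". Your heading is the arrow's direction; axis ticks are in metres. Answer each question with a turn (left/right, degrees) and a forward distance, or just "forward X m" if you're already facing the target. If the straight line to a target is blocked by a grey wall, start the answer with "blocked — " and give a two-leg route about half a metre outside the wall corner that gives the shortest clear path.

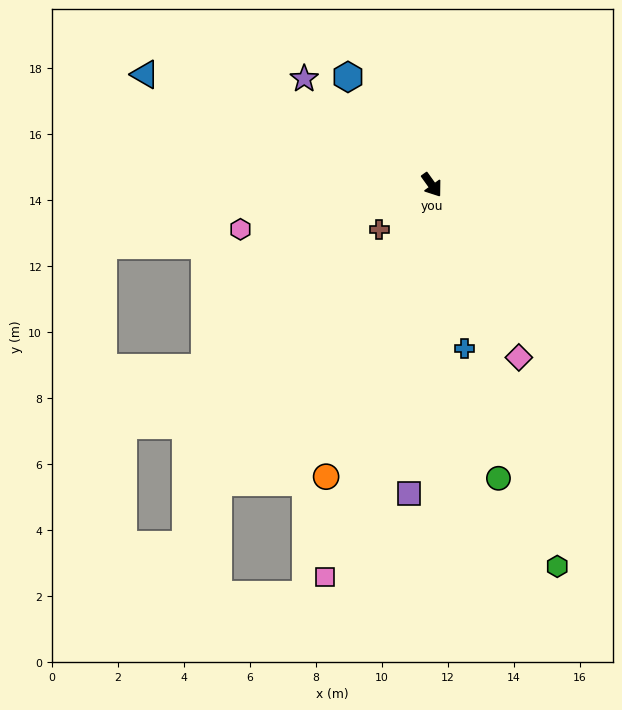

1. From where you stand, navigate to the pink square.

turn right 51°, forward 12.3 m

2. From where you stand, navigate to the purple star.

turn right 165°, forward 5.0 m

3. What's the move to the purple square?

turn right 40°, forward 9.4 m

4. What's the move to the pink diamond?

turn right 9°, forward 5.9 m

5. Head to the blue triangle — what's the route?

turn right 147°, forward 9.3 m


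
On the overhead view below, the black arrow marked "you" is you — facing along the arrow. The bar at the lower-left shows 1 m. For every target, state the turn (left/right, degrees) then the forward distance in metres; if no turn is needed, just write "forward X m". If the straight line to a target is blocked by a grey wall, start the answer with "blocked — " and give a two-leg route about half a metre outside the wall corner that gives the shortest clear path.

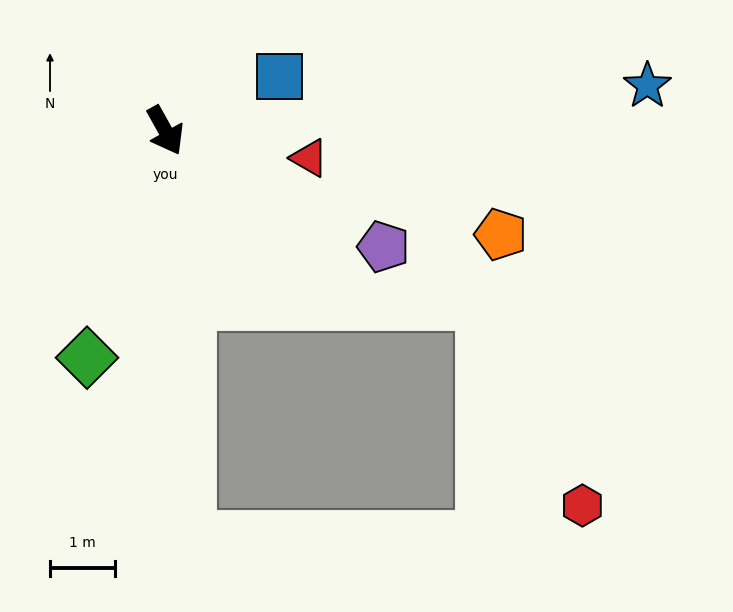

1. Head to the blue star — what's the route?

turn left 66°, forward 7.5 m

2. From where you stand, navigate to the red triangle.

turn left 50°, forward 2.3 m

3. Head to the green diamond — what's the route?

turn right 48°, forward 3.7 m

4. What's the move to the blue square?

turn left 86°, forward 1.9 m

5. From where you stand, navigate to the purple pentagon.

turn left 33°, forward 3.8 m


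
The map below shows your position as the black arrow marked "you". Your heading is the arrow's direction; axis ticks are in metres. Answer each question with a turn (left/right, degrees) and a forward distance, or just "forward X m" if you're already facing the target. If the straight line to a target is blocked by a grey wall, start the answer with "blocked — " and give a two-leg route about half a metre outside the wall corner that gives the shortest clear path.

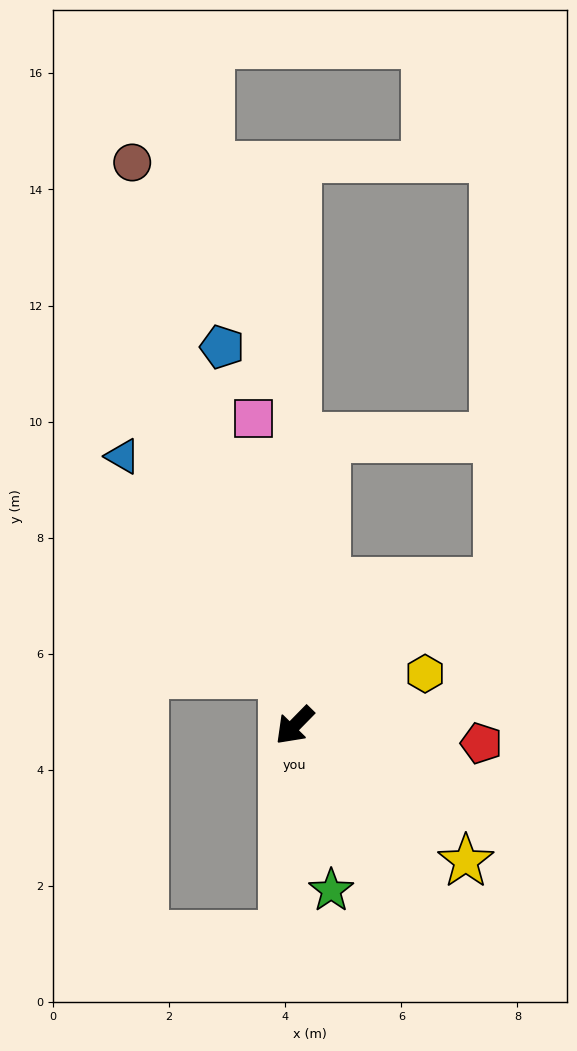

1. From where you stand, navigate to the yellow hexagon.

turn left 156°, forward 2.4 m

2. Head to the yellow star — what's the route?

turn left 96°, forward 3.8 m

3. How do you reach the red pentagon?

turn left 129°, forward 3.2 m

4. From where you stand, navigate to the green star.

turn left 57°, forward 2.9 m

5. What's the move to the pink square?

turn right 128°, forward 5.3 m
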